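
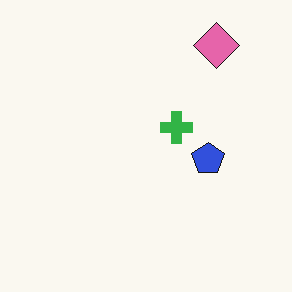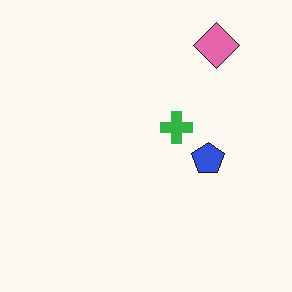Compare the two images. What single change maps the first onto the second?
It was given moderate JPEG compression.

Blocky 8×8 compression artifacts appear around shape edges and the flat background shows ringing — characteristic JPEG degradation.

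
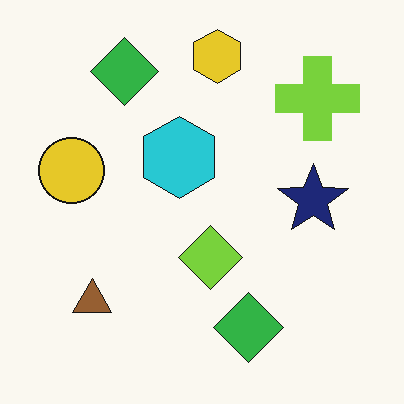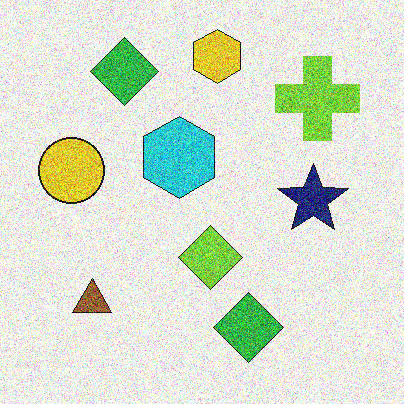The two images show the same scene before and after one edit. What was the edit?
The image was degraded with strong gaussian noise.

Random speckle covers the whole image, including the flat background.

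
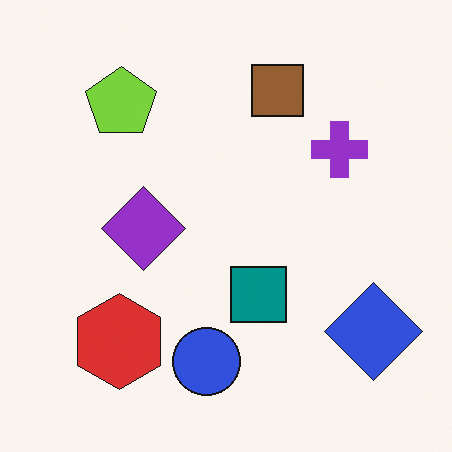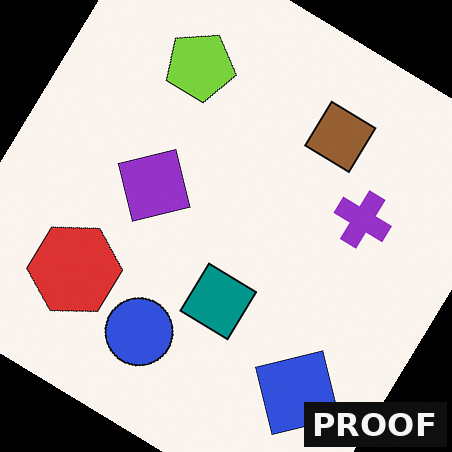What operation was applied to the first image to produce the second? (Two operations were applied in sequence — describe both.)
The transformation is: rotated clockwise by a large amount — several tens of degrees, then watermarked with the text "PROOF" in the lower-right corner.

Every shape is tilted by the same angle and the image corners show triangular fill wedges — a whole-image rotation by a non-right angle. A dark label reading "PROOF" appears in the lower-right corner.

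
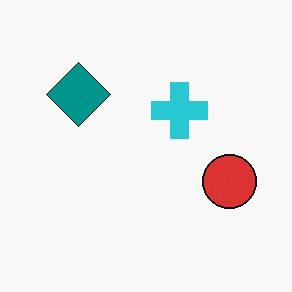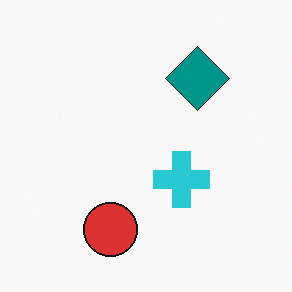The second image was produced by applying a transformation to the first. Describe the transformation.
This is the original image rotated 90° clockwise.

The red circle sits in the right of the first image and the bottom of the second — consistent with a whole-image 90° clockwise rotation.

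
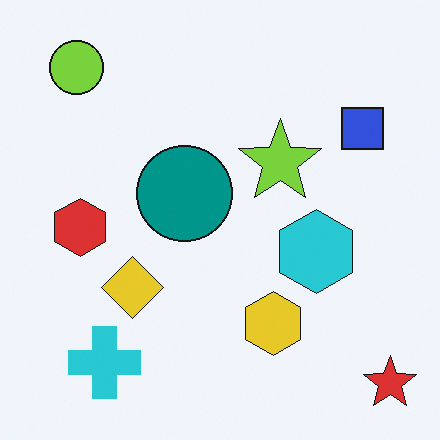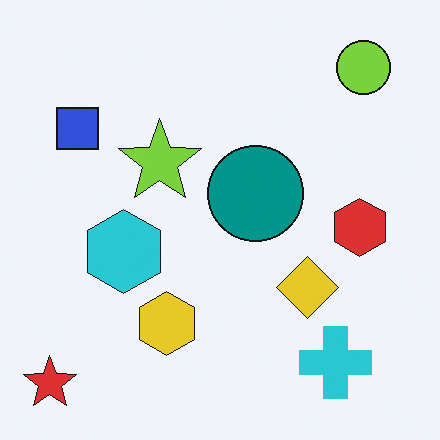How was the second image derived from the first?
It was flipped horizontally (left ↔ right).

The red star is in the bottom-right of the first image and the bottom-left of the second — shapes on opposite sides of the vertical midline have swapped in a mirror flip.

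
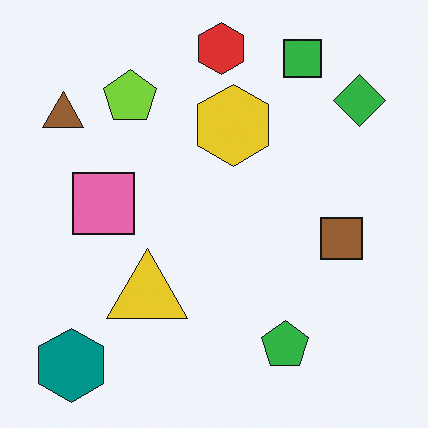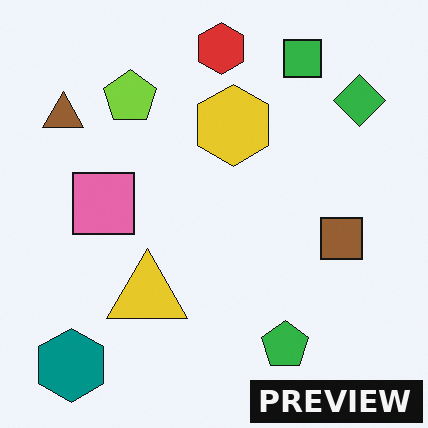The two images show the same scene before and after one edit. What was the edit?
The transformation is: watermarked with the text "PREVIEW" in the lower-right corner.

A dark label reading "PREVIEW" appears in the lower-right corner.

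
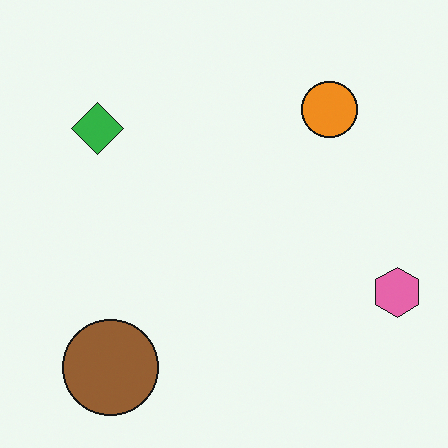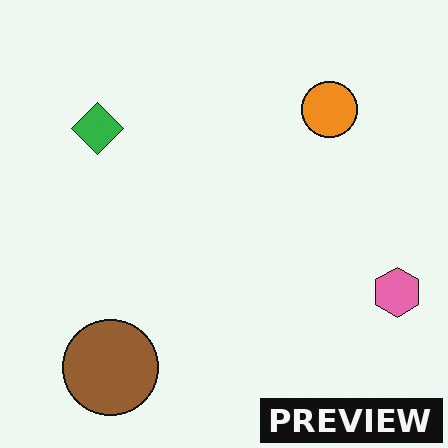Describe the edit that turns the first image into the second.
It was watermarked with the text "PREVIEW" in the lower-right corner.

A dark label reading "PREVIEW" appears in the lower-right corner.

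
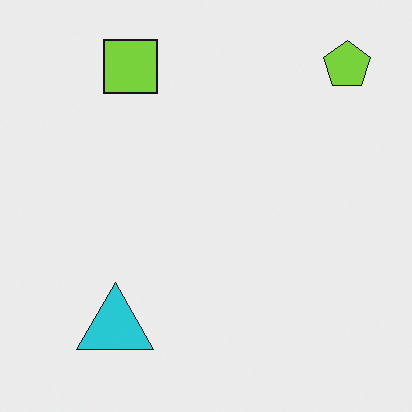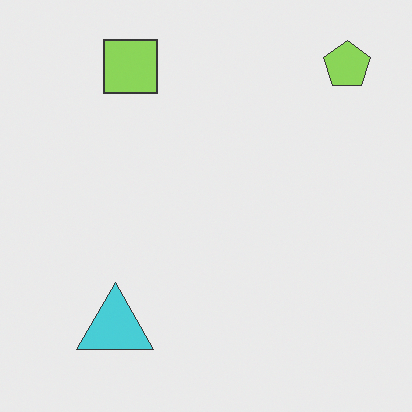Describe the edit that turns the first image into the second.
The transformation is: given slightly reduced contrast.

Tones are pushed toward mid-grey across the whole image — a global contrast change.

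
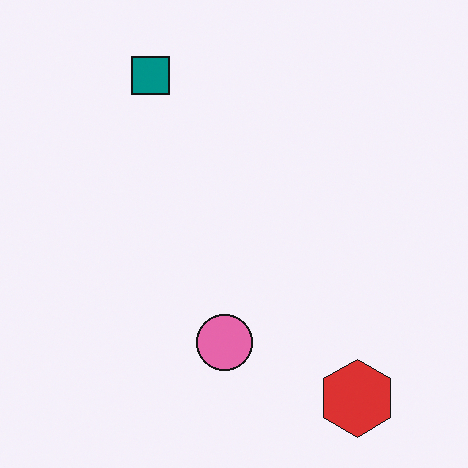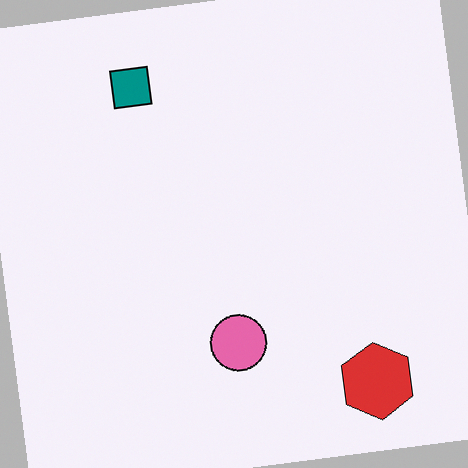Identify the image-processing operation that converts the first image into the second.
The image was rotated counter-clockwise by a slight angle.

Every shape is tilted by the same angle and the image corners show triangular fill wedges — a whole-image rotation by a non-right angle.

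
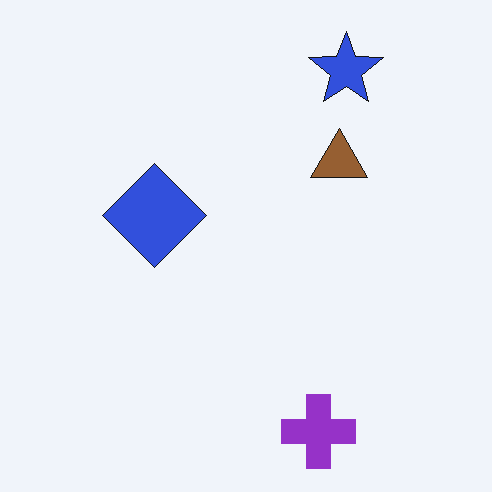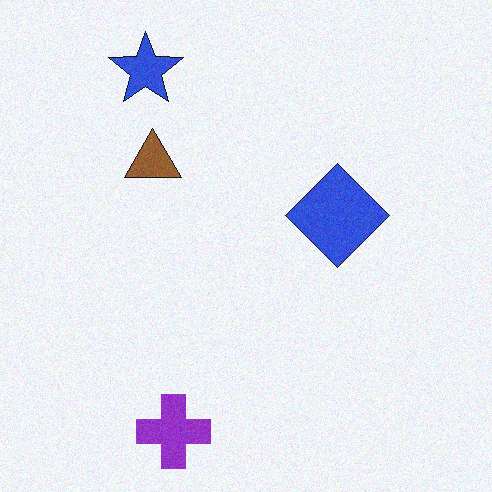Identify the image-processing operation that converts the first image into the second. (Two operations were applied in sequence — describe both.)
The transformation is: degraded with light additive noise, then flipped horizontally (left ↔ right).

Random speckle covers the whole image, including the flat background. The blue star is in the top-right of the first image and the top-left of the second — shapes on opposite sides of the vertical midline have swapped in a mirror flip.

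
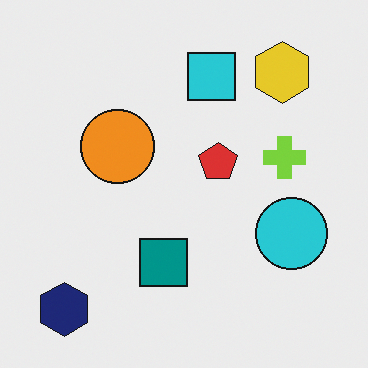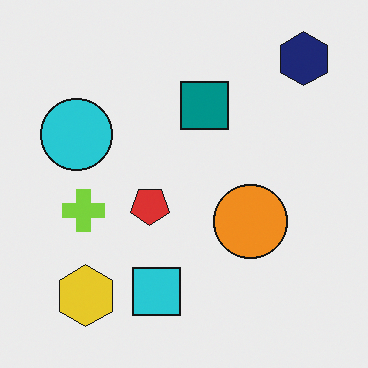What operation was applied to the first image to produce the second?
The second image is the first rotated 180°.

The navy hexagon sits in the bottom-left of the first image and the top-right of the second — consistent with a whole-image 180° rotation.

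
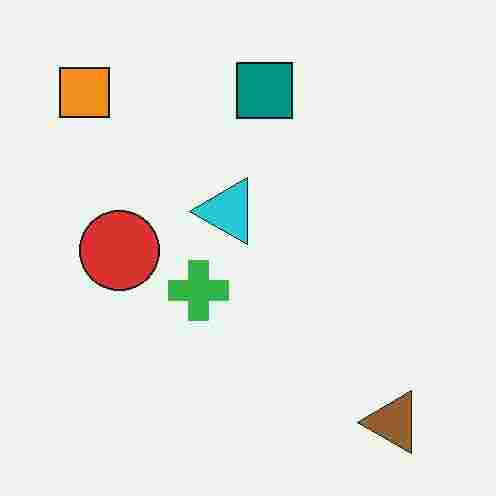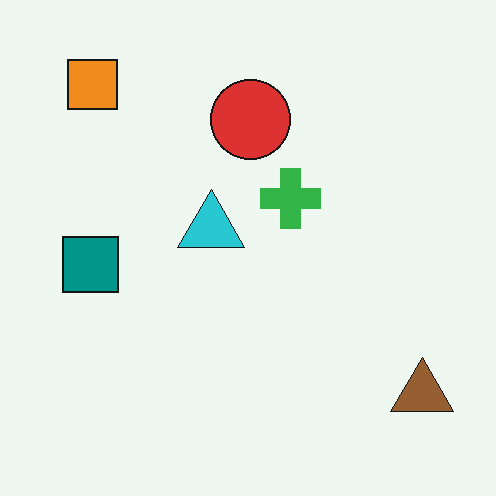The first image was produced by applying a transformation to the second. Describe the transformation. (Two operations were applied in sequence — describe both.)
The image was degraded with heavy JPEG compression, then transposed (reflected across the top-left ↔ bottom-right diagonal).

Blocky 8×8 compression artifacts appear around shape edges and the flat background shows ringing — characteristic JPEG degradation. Shapes have swapped their row and column positions — what was in the top-right is now in the bottom-left — a diagonal reflection.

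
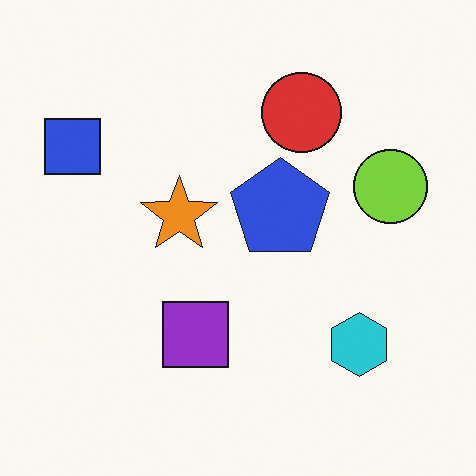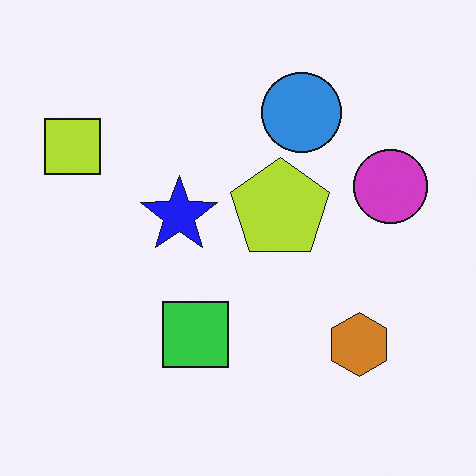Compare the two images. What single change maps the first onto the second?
The image was hue-shifted through roughly half the color wheel.

Every shape's color has rotated by the same amount around the hue wheel — a uniform hue shift.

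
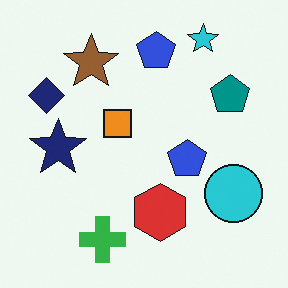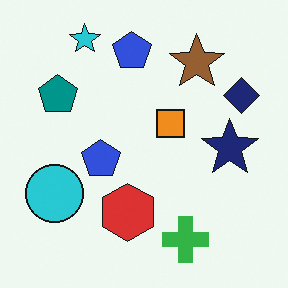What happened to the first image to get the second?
The transformation is: flipped horizontally (left ↔ right).

The navy diamond is in the top-left of the first image and the top-right of the second — shapes on opposite sides of the vertical midline have swapped in a mirror flip.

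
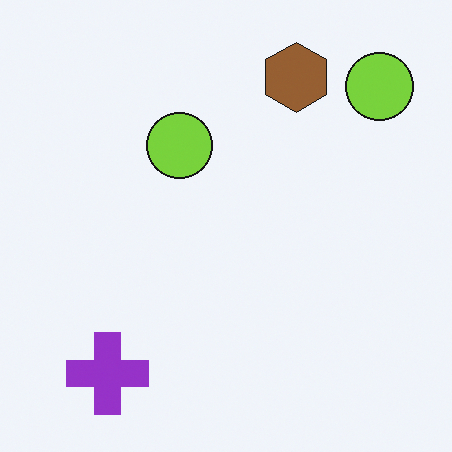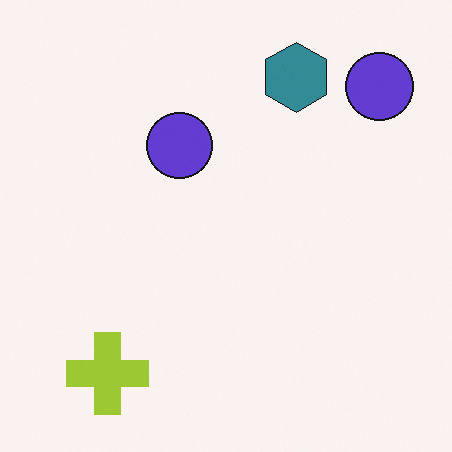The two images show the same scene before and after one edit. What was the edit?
The second image is the first hue-shifted through roughly half the color wheel.

Every shape's color has rotated by the same amount around the hue wheel — a uniform hue shift.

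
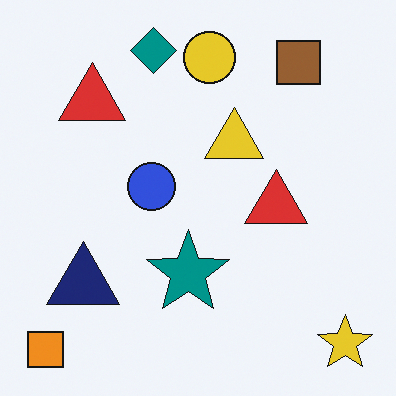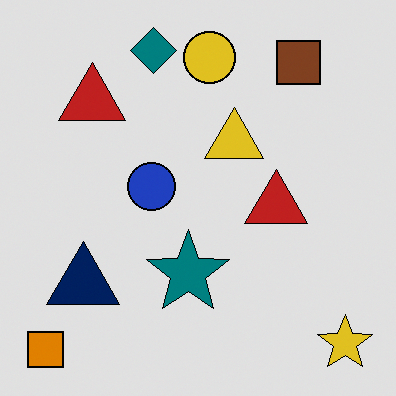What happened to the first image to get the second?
This is the original image posterized to a reduced palette.

Each flat color has snapped to a coarser quantized level — most visibly, the near-white background has dropped to a flat grey.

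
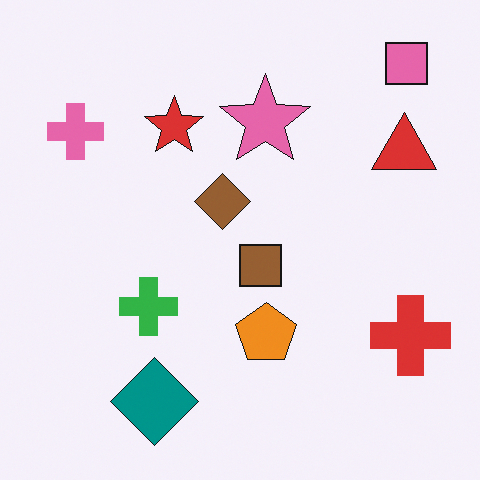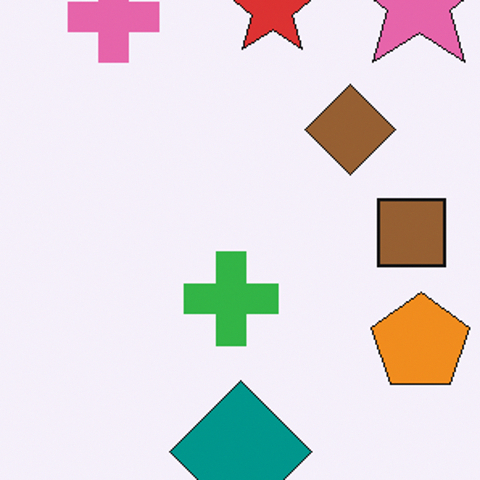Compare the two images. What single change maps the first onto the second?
The second image is the first cropped to a modestly smaller region and rescaled.

The visible shapes are larger and the field of view is narrower; shapes near the original edges may be partly or wholly outside the frame — a crop-and-rescale.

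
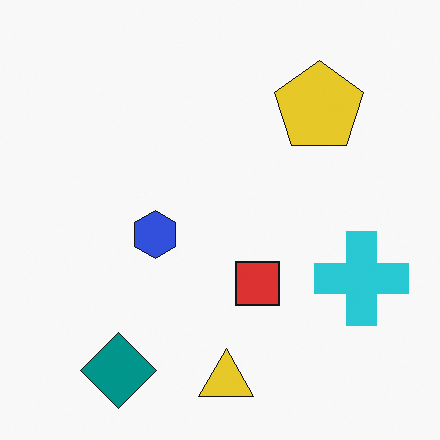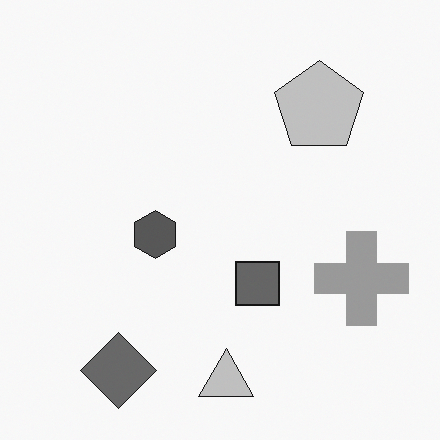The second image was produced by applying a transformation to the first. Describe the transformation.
It was converted to grayscale.

All color is removed — every shape is now a shade of grey.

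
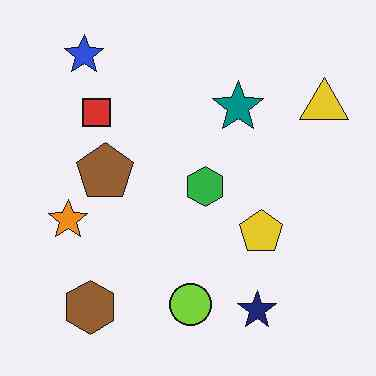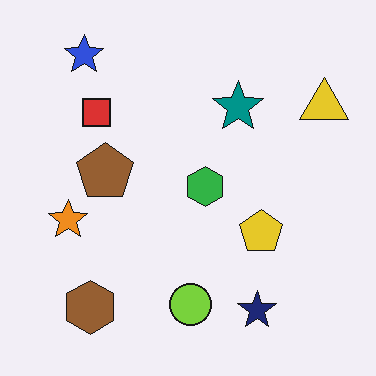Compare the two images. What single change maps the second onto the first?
The image was JPEG-compressed with visible artifacts.

Blocky 8×8 compression artifacts appear around shape edges and the flat background shows ringing — characteristic JPEG degradation.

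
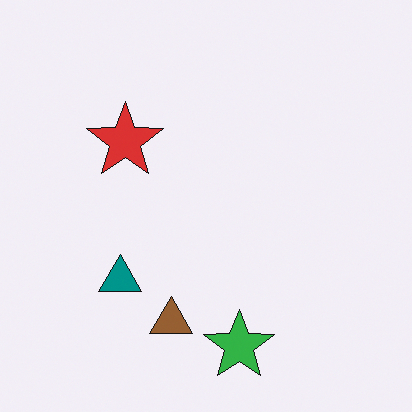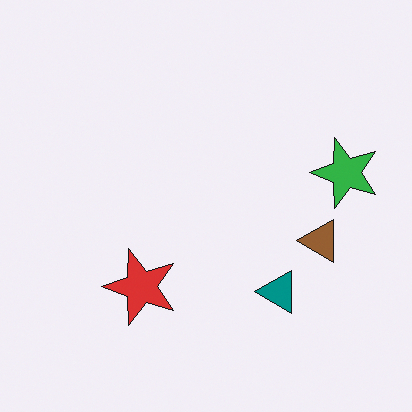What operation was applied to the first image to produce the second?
Rotated 90° counter-clockwise.

The green star sits in the bottom of the first image and the right of the second — consistent with a whole-image 90° counter-clockwise rotation.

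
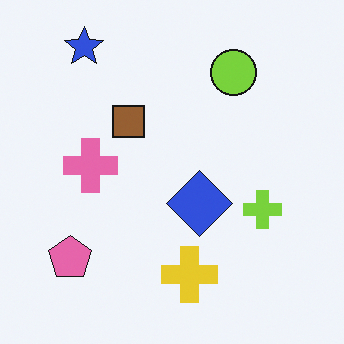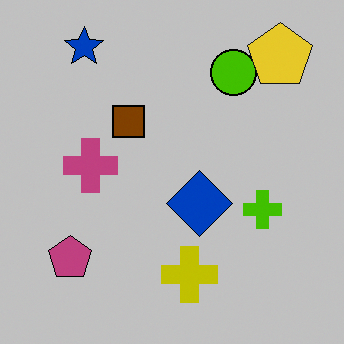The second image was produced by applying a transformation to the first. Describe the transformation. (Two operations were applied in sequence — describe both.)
The second image is the first heavily posterized to just a handful of flat colors, then overlaid with an additional yellow pentagon.

Each flat color has snapped to a coarser quantized level — most visibly, the near-white background has dropped to a flat grey. A yellow pentagon appears in the second image that is absent from the first.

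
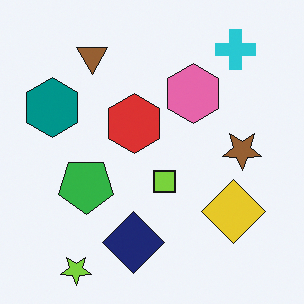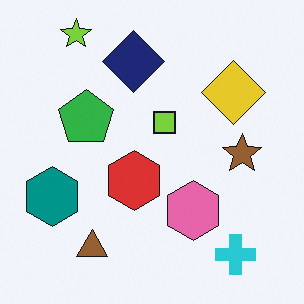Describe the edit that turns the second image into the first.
The image was flipped vertically (top ↔ bottom).

The lime star is in the top-left of the second image and the bottom-left of the first — shapes on opposite sides of the horizontal midline have swapped in a mirror flip.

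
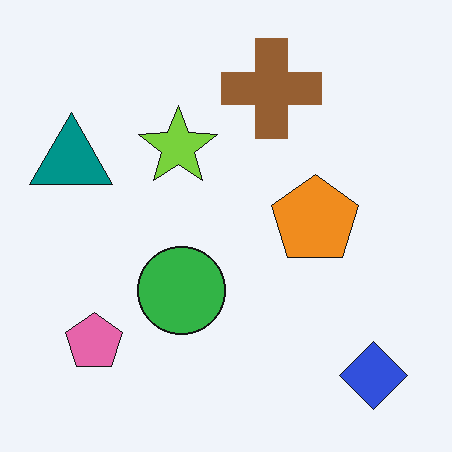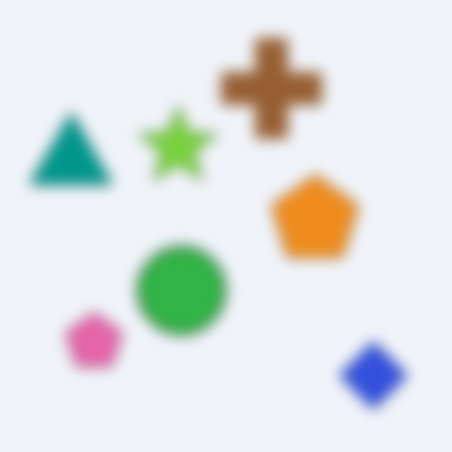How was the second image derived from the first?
Strongly gaussian-blurred.

Shape edges and outlines are uniformly softened across the whole image.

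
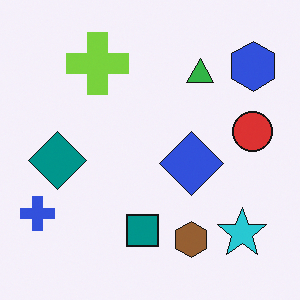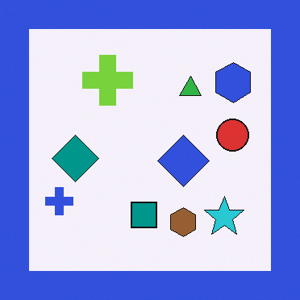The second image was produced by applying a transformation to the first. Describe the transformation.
Framed with a blue border.

A solid blue frame runs around the edge of the second image, with the content slightly shrunk inside it.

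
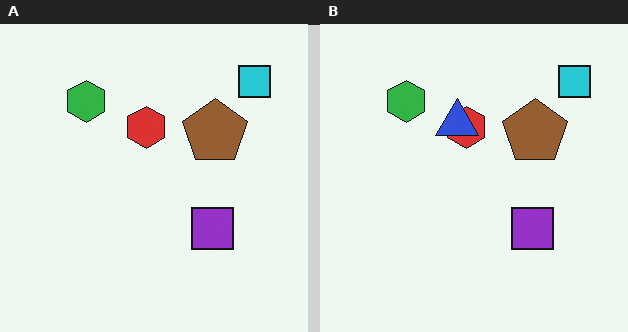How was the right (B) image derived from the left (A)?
The transformation is: overlaid with an additional blue triangle.

A blue triangle appears in the right (B) image that is absent from the left (A).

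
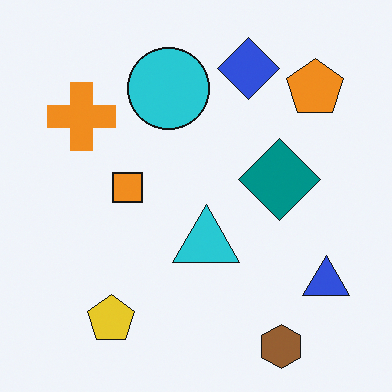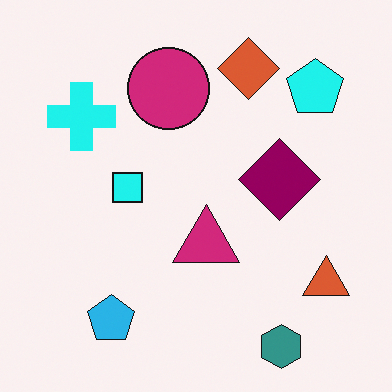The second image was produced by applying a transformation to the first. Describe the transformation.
Hue-shifted noticeably.

Every shape's color has rotated by the same amount around the hue wheel — a uniform hue shift.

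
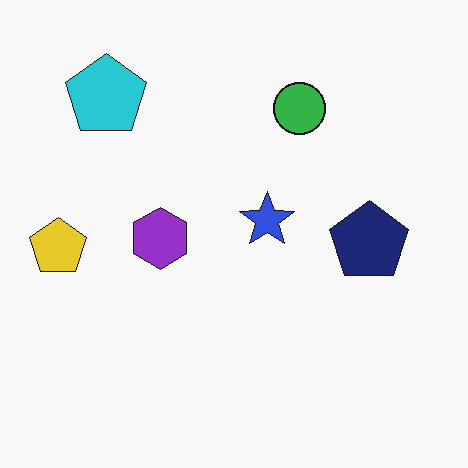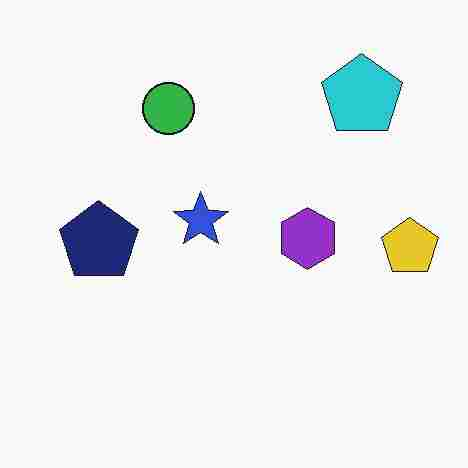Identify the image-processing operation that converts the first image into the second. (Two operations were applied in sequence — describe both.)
The second image is the first flipped horizontally (left ↔ right), then degraded with heavy JPEG compression.

The yellow pentagon is in the left of the first image and the right of the second — shapes on opposite sides of the vertical midline have swapped in a mirror flip. Blocky 8×8 compression artifacts appear around shape edges and the flat background shows ringing — characteristic JPEG degradation.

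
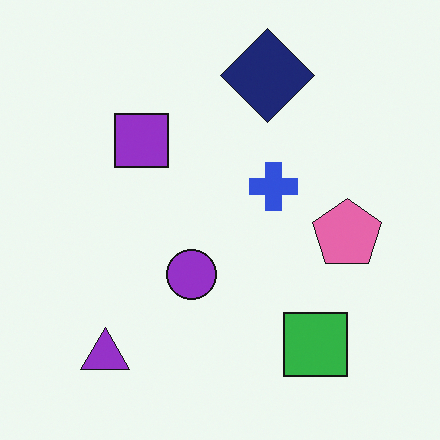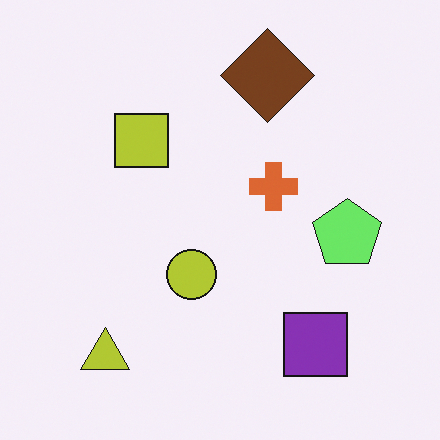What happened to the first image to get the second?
The second image is the first hue-shifted through roughly a third of the color wheel.

Every shape's color has rotated by the same amount around the hue wheel — a uniform hue shift.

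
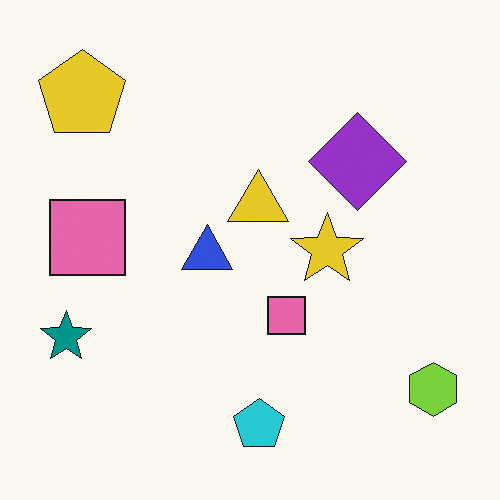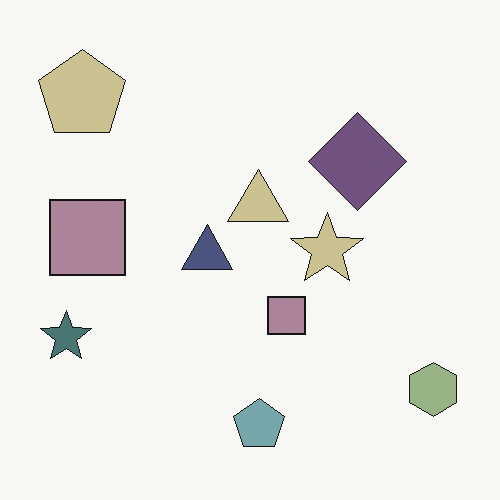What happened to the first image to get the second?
The second image is the first heavily desaturated.

All colors are more muted and greyish — a global saturation change.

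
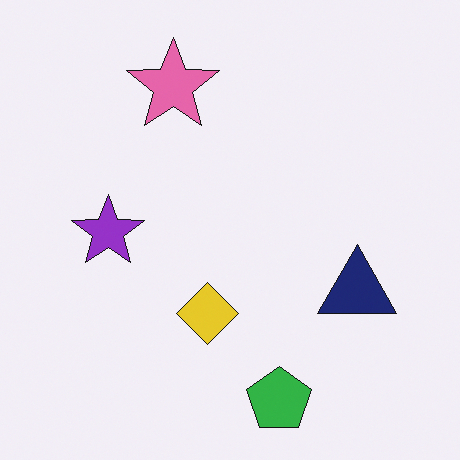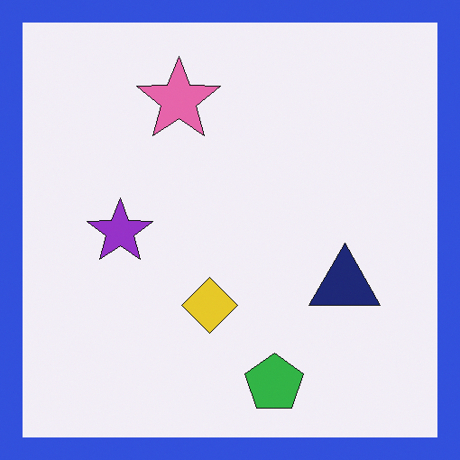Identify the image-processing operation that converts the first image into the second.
Framed with a blue border.

A solid blue frame runs around the edge of the second image, with the content slightly shrunk inside it.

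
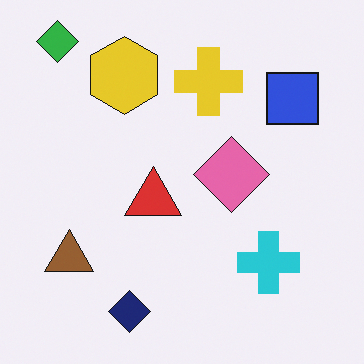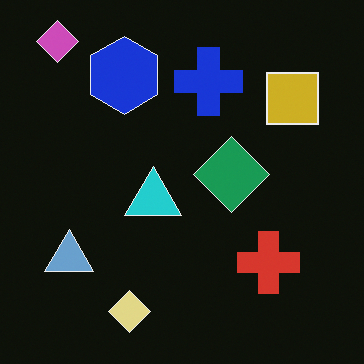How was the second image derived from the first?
This is the original image color-inverted (negative).

The light background has become dark and every shape's color is its complement — a photographic negative.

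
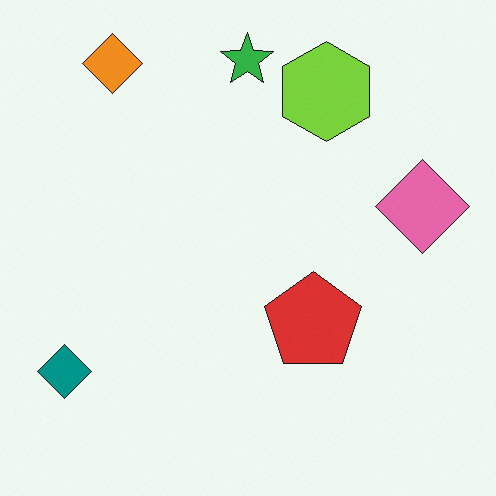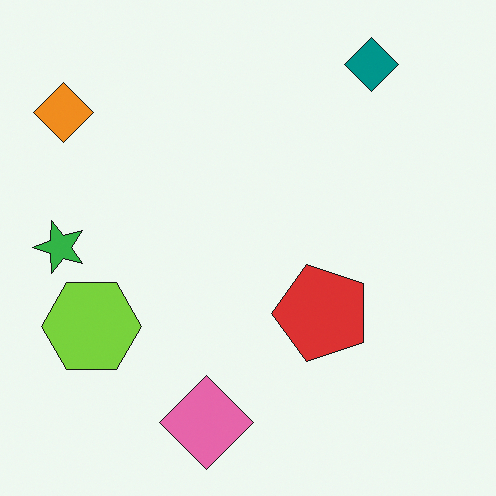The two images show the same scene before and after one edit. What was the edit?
The transformation is: transposed (reflected across the top-left ↔ bottom-right diagonal).

Shapes have swapped their row and column positions — what was in the top-right is now in the bottom-left — a diagonal reflection.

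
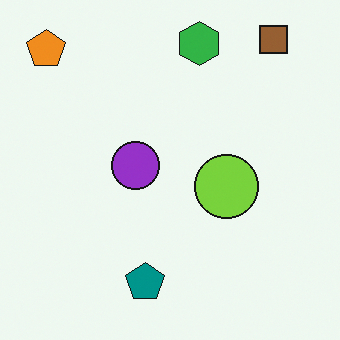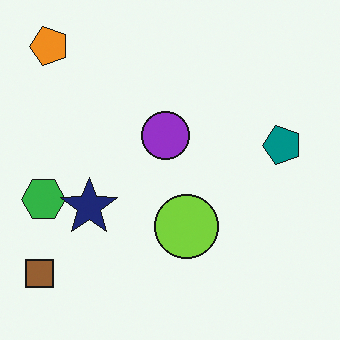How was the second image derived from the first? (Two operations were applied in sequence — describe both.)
This is the original image transposed (reflected across the top-left ↔ bottom-right diagonal), then overlaid with an additional navy star.

Shapes have swapped their row and column positions — what was in the top-right is now in the bottom-left — a diagonal reflection. A navy star appears in the second image that is absent from the first.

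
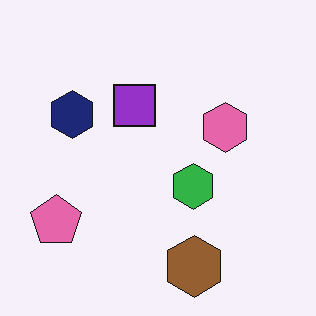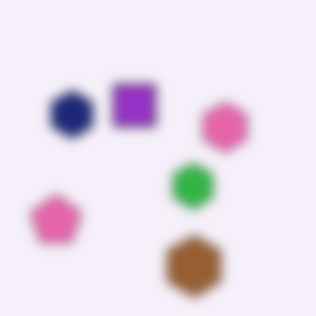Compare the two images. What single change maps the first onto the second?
This is the original image strongly gaussian-blurred.

Shape edges and outlines are uniformly softened across the whole image.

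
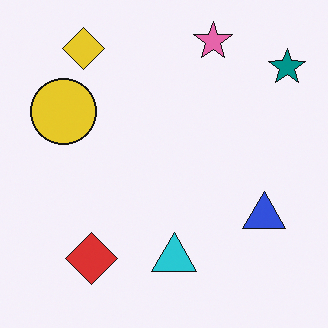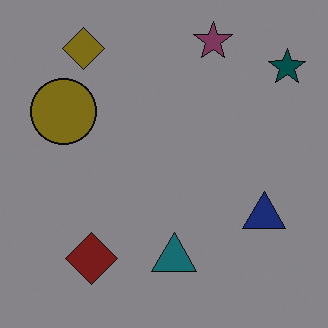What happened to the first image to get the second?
This is the original image substantially darkened.

Every pixel — background and shapes alike — is uniformly darkened.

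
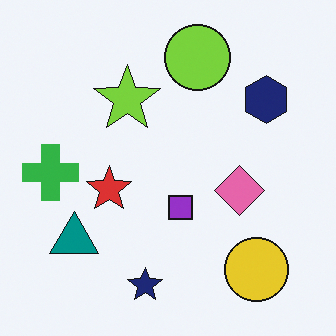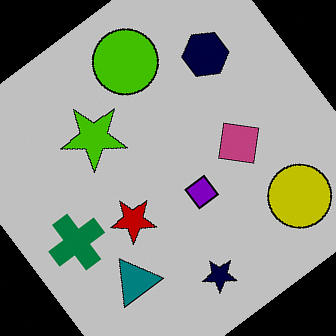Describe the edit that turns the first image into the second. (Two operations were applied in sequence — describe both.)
The transformation is: heavily posterized to just a handful of flat colors, then rotated counter-clockwise by a large amount — several tens of degrees.

Each flat color has snapped to a coarser quantized level — most visibly, the near-white background has dropped to a flat grey. Every shape is tilted by the same angle and the image corners show triangular fill wedges — a whole-image rotation by a non-right angle.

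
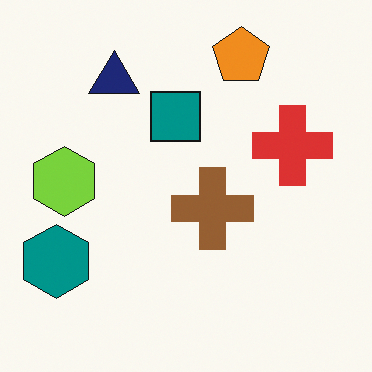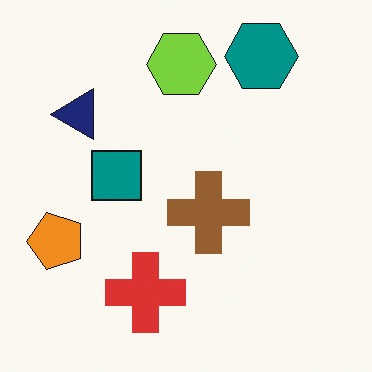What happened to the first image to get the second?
It was transposed (reflected across the top-left ↔ bottom-right diagonal).

Shapes have swapped their row and column positions — what was in the top-right is now in the bottom-left — a diagonal reflection.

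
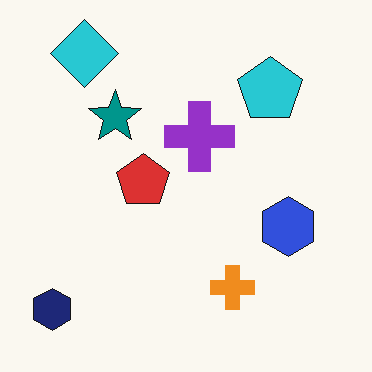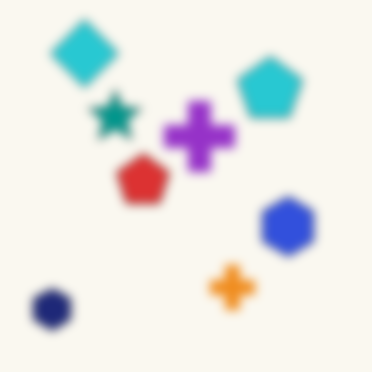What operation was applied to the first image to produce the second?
Heavily blurred.

Shape edges and outlines are uniformly softened across the whole image.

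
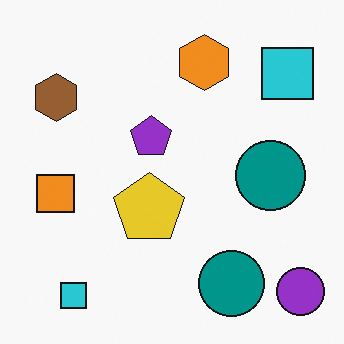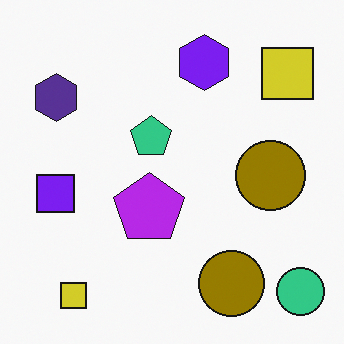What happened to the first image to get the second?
The second image is the first hue-shifted by a large amount.

Every shape's color has rotated by the same amount around the hue wheel — a uniform hue shift.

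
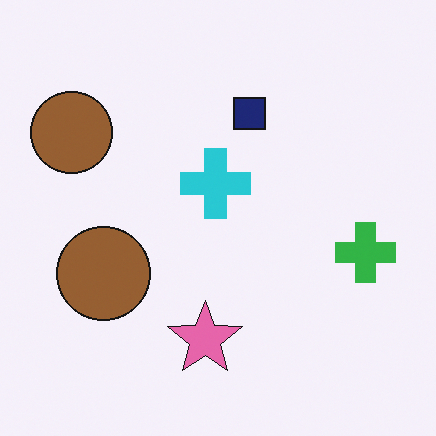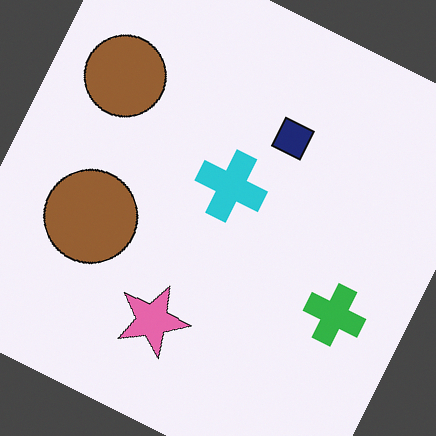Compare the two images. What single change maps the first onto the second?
Rotated clockwise by a clearly visible amount.

Every shape is tilted by the same angle and the image corners show triangular fill wedges — a whole-image rotation by a non-right angle.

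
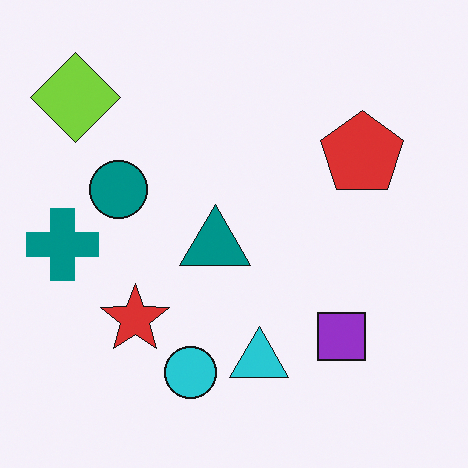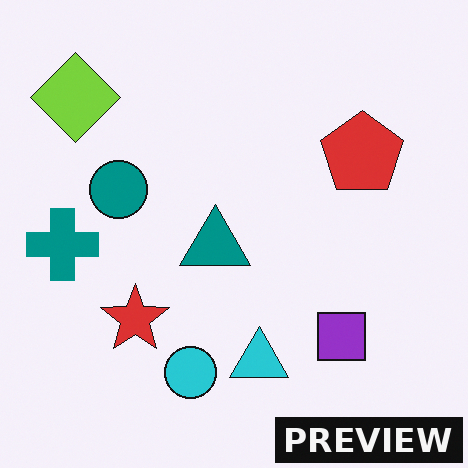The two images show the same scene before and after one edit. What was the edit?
The image was watermarked with the text "PREVIEW" in the lower-right corner.

A dark label reading "PREVIEW" appears in the lower-right corner.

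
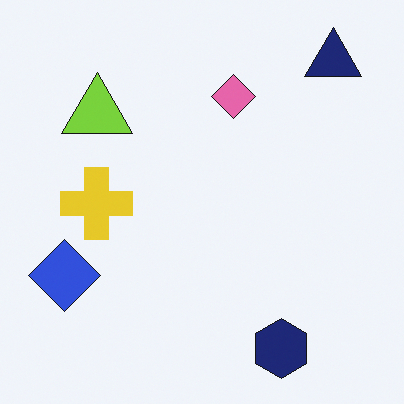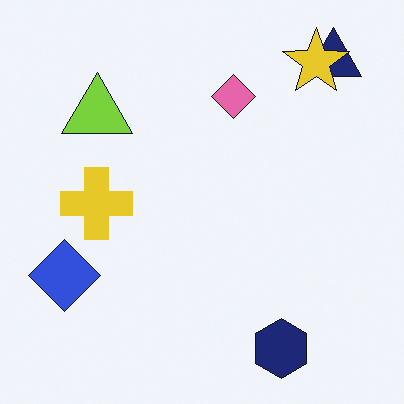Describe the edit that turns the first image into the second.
This is the original image overlaid with an additional yellow star.

A yellow star appears in the second image that is absent from the first.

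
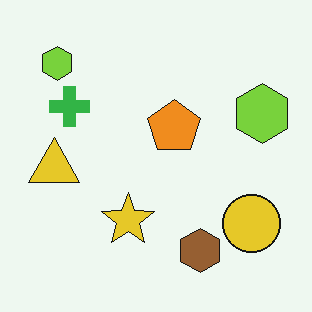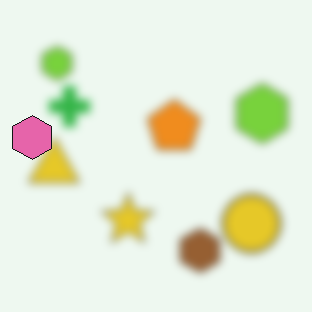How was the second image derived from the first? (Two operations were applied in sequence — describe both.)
It was noticeably gaussian-blurred, then overlaid with an additional pink hexagon.

Shape edges and outlines are uniformly softened across the whole image. A pink hexagon appears in the second image that is absent from the first.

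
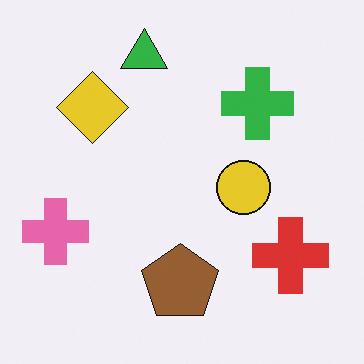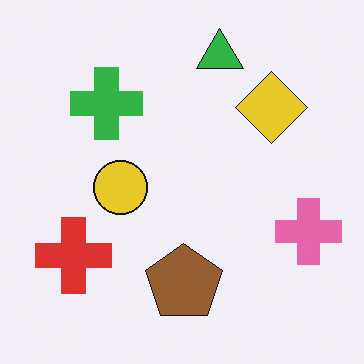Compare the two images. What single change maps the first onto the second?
Flipped horizontally (left ↔ right).

The pink cross is in the left of the first image and the right of the second — shapes on opposite sides of the vertical midline have swapped in a mirror flip.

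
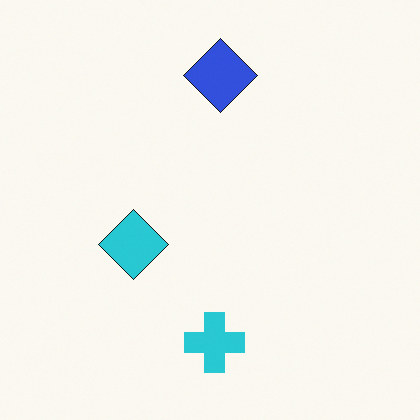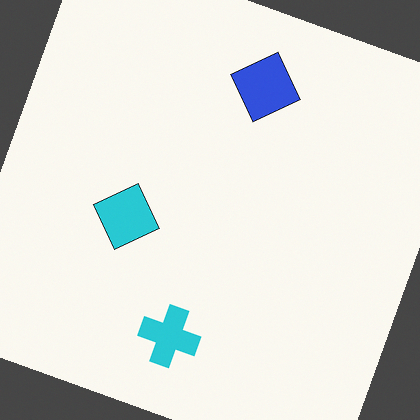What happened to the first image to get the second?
The image was rotated clockwise by a moderate amount.

Every shape is tilted by the same angle and the image corners show triangular fill wedges — a whole-image rotation by a non-right angle.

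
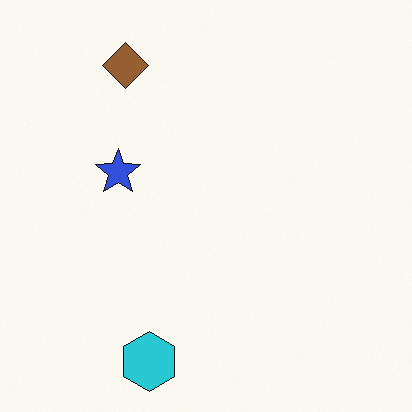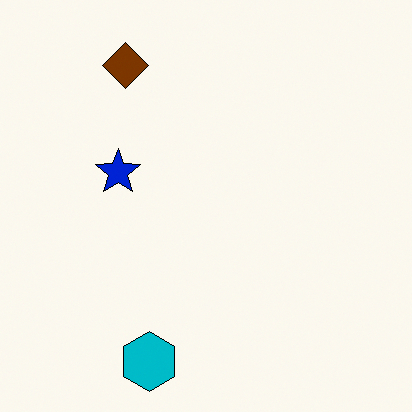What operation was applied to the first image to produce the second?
The image was given slightly increased contrast.

Tones are pushed away from mid-grey across the whole image — a global contrast change.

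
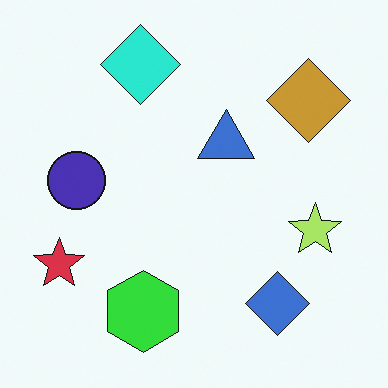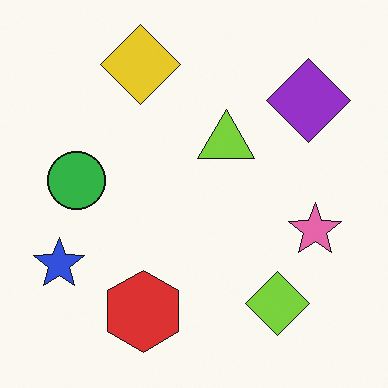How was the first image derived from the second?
It was hue-shifted noticeably.

Every shape's color has rotated by the same amount around the hue wheel — a uniform hue shift.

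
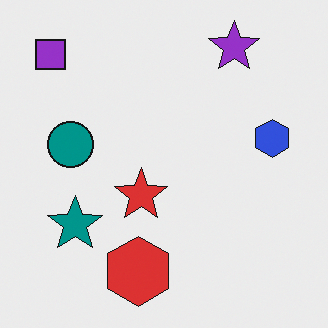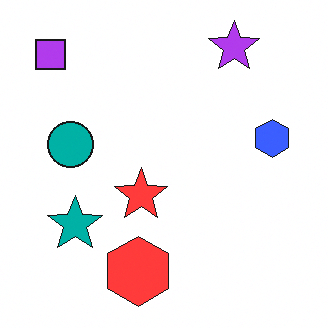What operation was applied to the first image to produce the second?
The image was brightened a little.

Every pixel — background and shapes alike — is uniformly brightened.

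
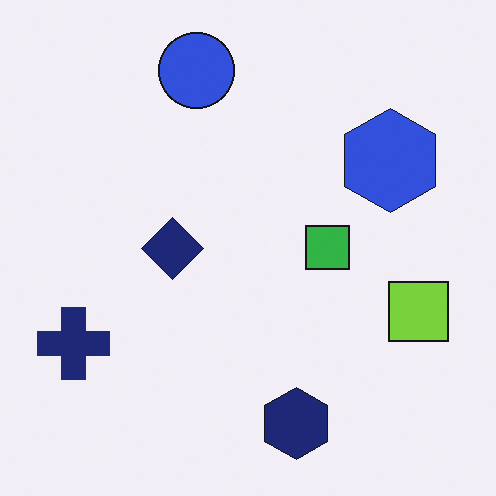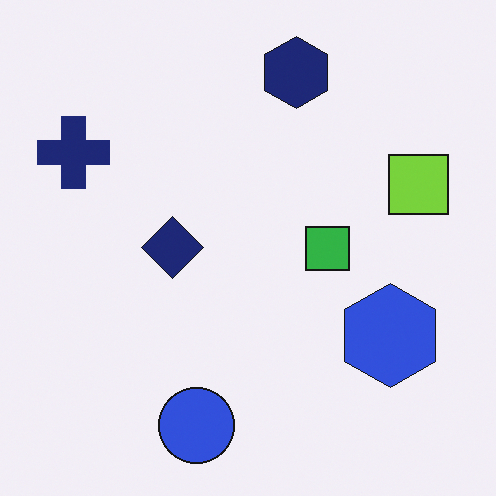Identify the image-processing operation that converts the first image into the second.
It was flipped vertically (top ↔ bottom).

The blue circle is in the top of the first image and the bottom of the second — shapes on opposite sides of the horizontal midline have swapped in a mirror flip.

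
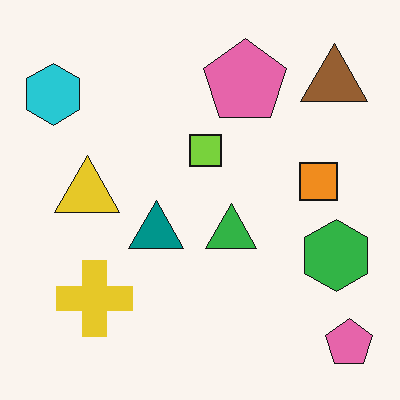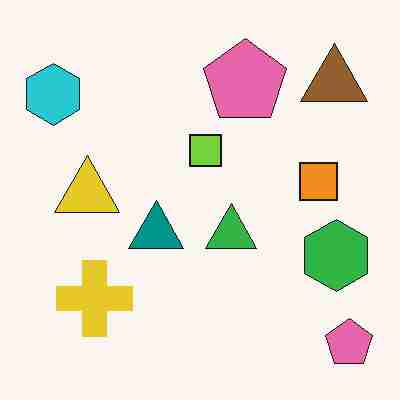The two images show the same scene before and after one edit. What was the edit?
Degraded with heavy JPEG compression.

Blocky 8×8 compression artifacts appear around shape edges and the flat background shows ringing — characteristic JPEG degradation.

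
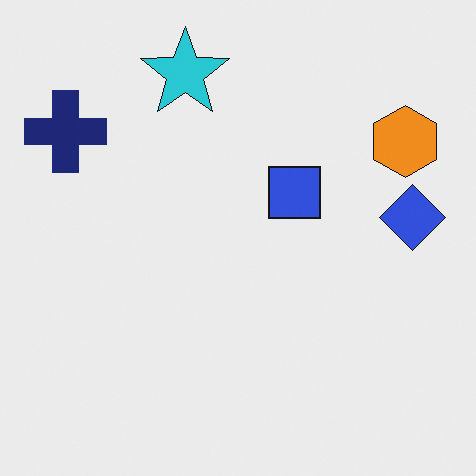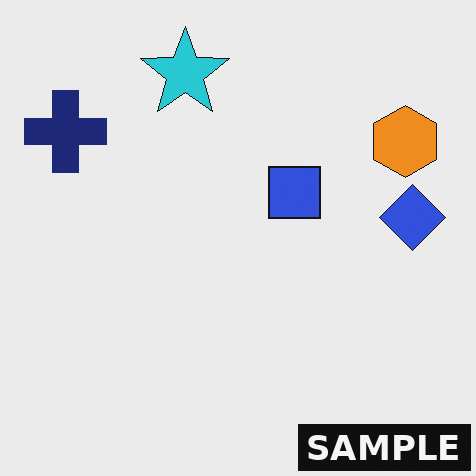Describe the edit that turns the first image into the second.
This is the original image watermarked with the text "SAMPLE" in the lower-right corner.

A dark label reading "SAMPLE" appears in the lower-right corner.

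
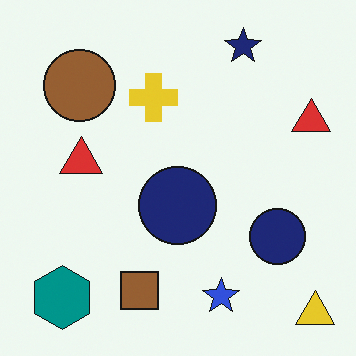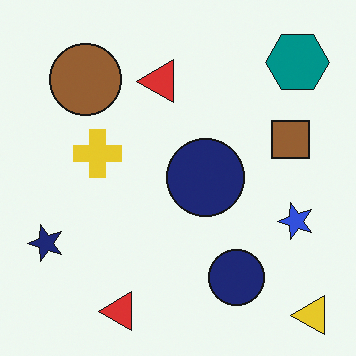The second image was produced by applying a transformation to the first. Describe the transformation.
Transposed (reflected across the top-left ↔ bottom-right diagonal).

Shapes have swapped their row and column positions — what was in the top-right is now in the bottom-left — a diagonal reflection.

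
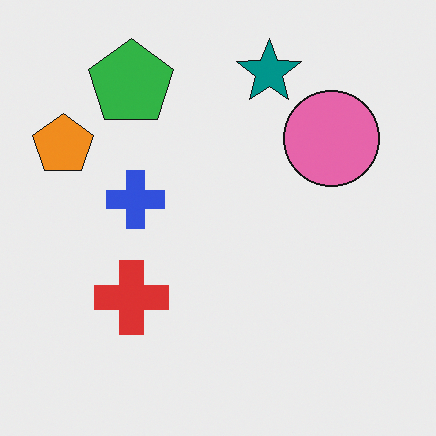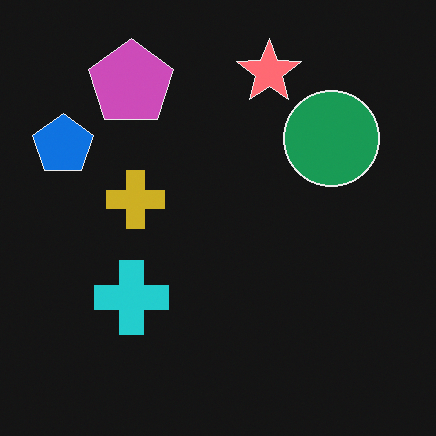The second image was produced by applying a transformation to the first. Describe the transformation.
This is the original image color-inverted (negative).

The light background has become dark and every shape's color is its complement — a photographic negative.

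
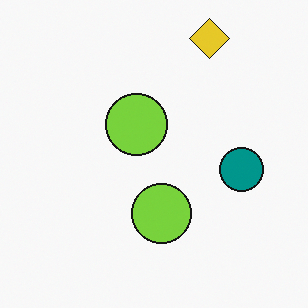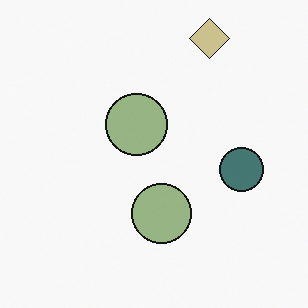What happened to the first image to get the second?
The image was heavily desaturated.

All colors are more muted and greyish — a global saturation change.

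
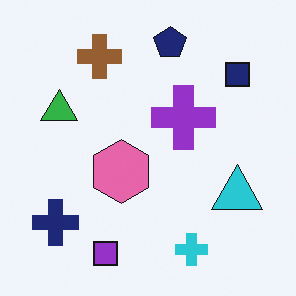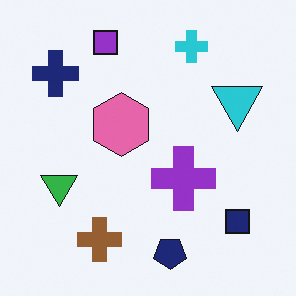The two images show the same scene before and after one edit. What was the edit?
This is the original image flipped vertically (top ↔ bottom).

The navy pentagon is in the top of the first image and the bottom of the second — shapes on opposite sides of the horizontal midline have swapped in a mirror flip.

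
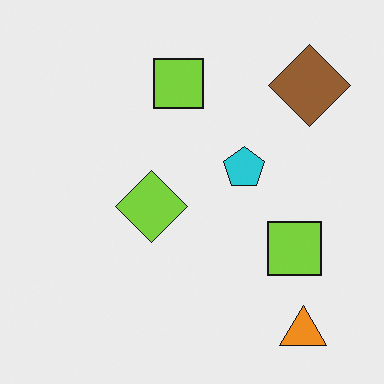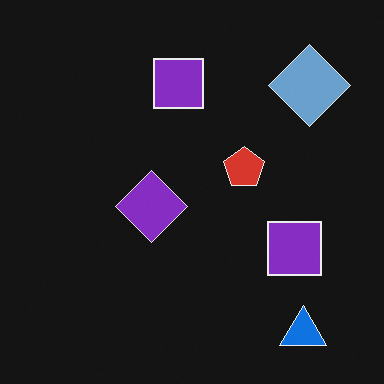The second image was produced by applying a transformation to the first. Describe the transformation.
The image was color-inverted (negative).

The light background has become dark and every shape's color is its complement — a photographic negative.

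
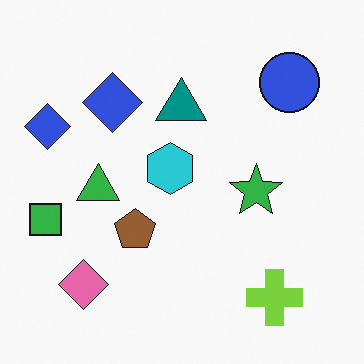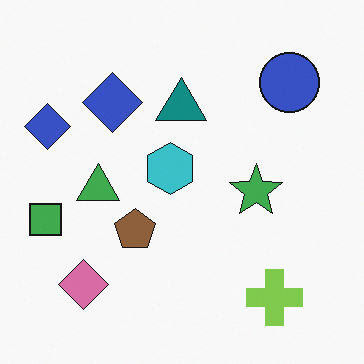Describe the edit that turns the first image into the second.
This is the original image slightly desaturated.

All colors are more muted and greyish — a global saturation change.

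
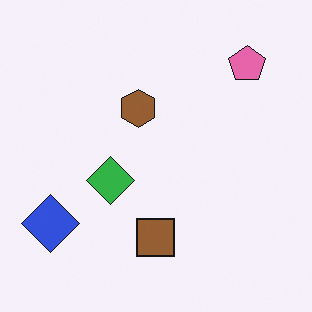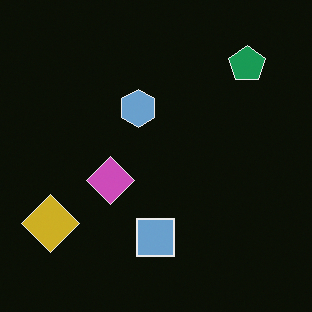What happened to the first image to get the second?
It was color-inverted (negative).

The light background has become dark and every shape's color is its complement — a photographic negative.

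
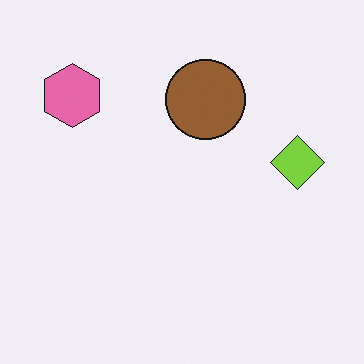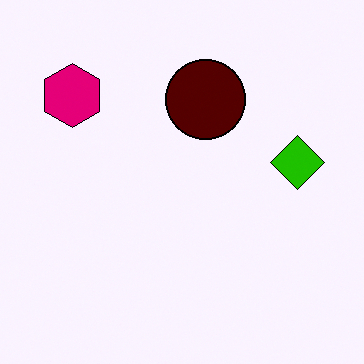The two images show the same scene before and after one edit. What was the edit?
The second image is the first boosted in contrast.

Tones are pushed away from mid-grey across the whole image — a global contrast change.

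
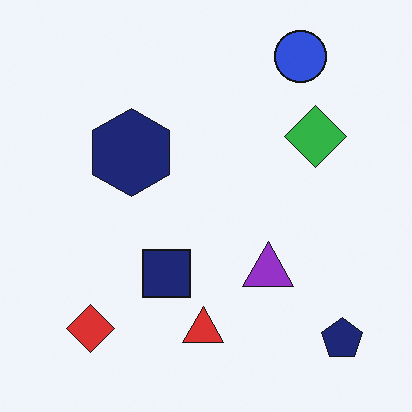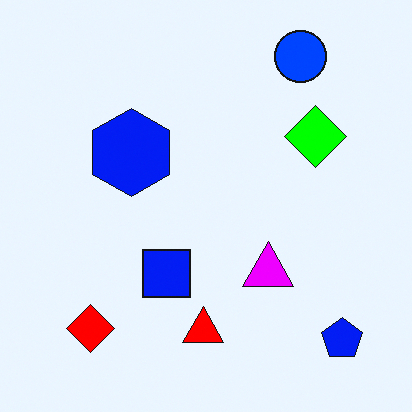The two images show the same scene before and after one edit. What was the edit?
This is the original image heavily oversaturated.

All colors are more vivid — a global saturation change.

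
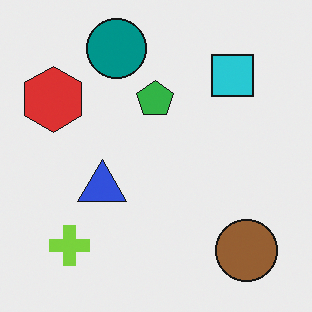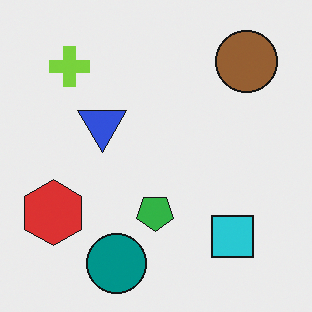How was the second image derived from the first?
The image was flipped vertically (top ↔ bottom).

The teal circle is in the top of the first image and the bottom of the second — shapes on opposite sides of the horizontal midline have swapped in a mirror flip.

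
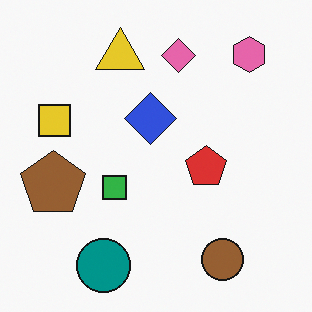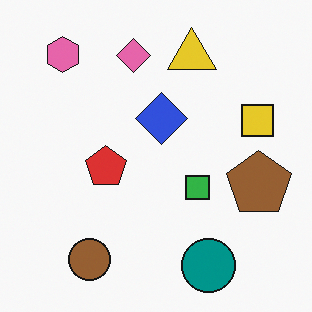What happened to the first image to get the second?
The image was flipped horizontally (left ↔ right).

The brown pentagon is in the left of the first image and the right of the second — shapes on opposite sides of the vertical midline have swapped in a mirror flip.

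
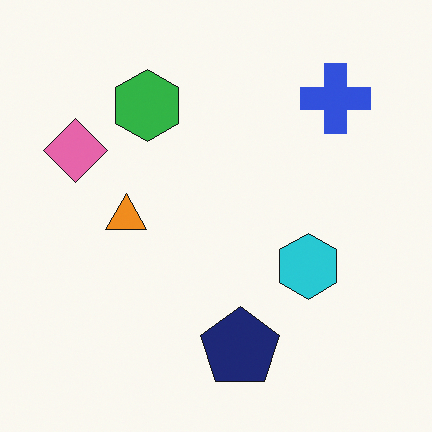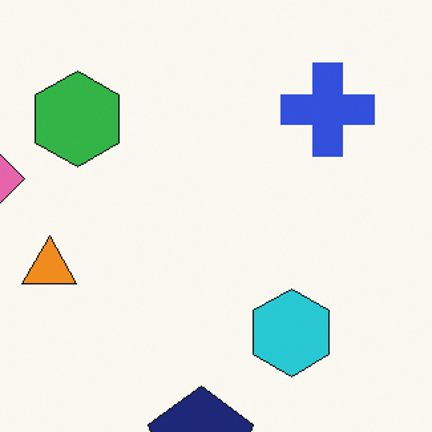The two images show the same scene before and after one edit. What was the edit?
The transformation is: cropped slightly and scaled back up.

The visible shapes are larger and the field of view is narrower; shapes near the original edges may be partly or wholly outside the frame — a crop-and-rescale.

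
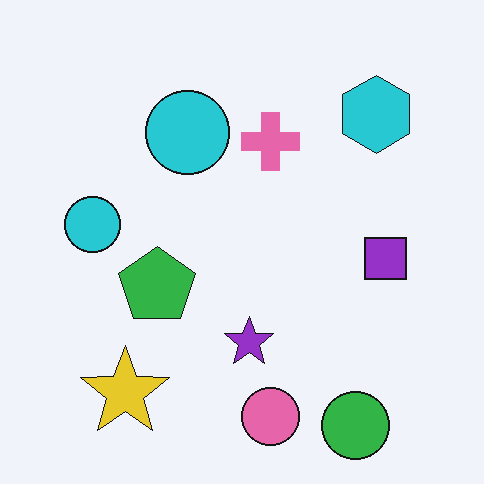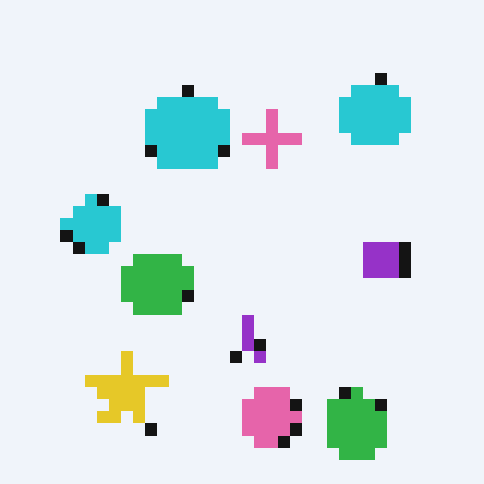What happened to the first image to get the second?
It was heavily pixelated into large blocks.

Shapes are reduced to large square blocks; fine edges and outlines are lost — a downscale-then-upscale (mosaic) effect.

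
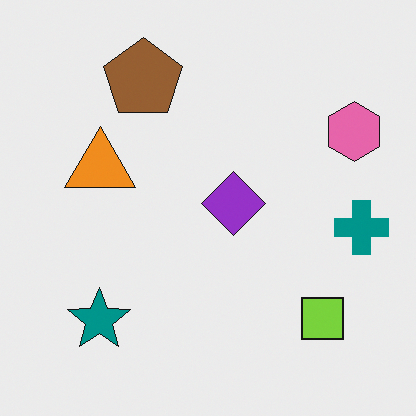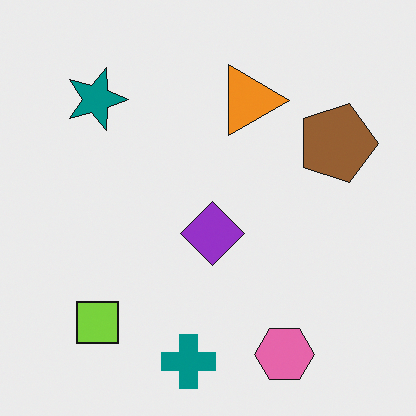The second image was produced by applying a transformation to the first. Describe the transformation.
Rotated 90° clockwise.

The pink hexagon sits in the top-right of the first image and the bottom-right of the second — consistent with a whole-image 90° clockwise rotation.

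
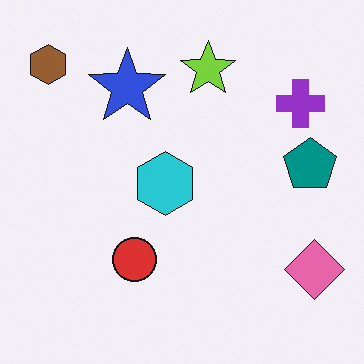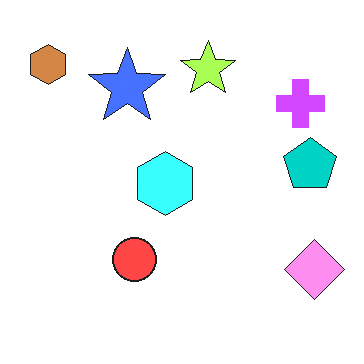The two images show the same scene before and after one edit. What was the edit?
This is the original image brightened a lot.

Every pixel — background and shapes alike — is uniformly brightened.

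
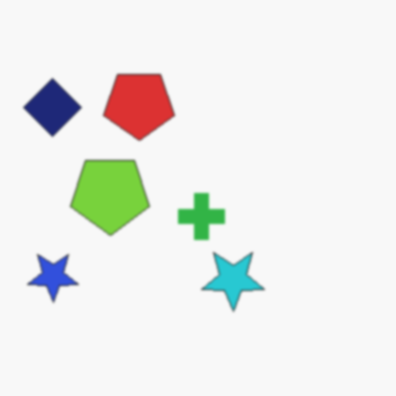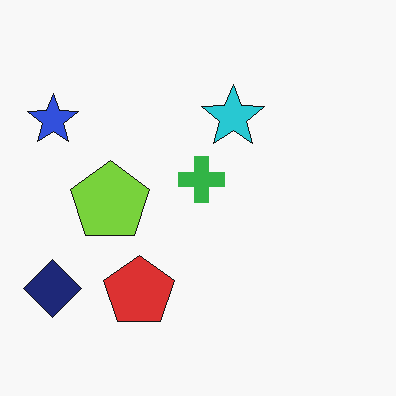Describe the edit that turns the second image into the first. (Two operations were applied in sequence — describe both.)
Slightly softened, then flipped vertically (top ↔ bottom).

Shape edges and outlines are uniformly softened across the whole image. The red pentagon is in the bottom of the second image and the top of the first — shapes on opposite sides of the horizontal midline have swapped in a mirror flip.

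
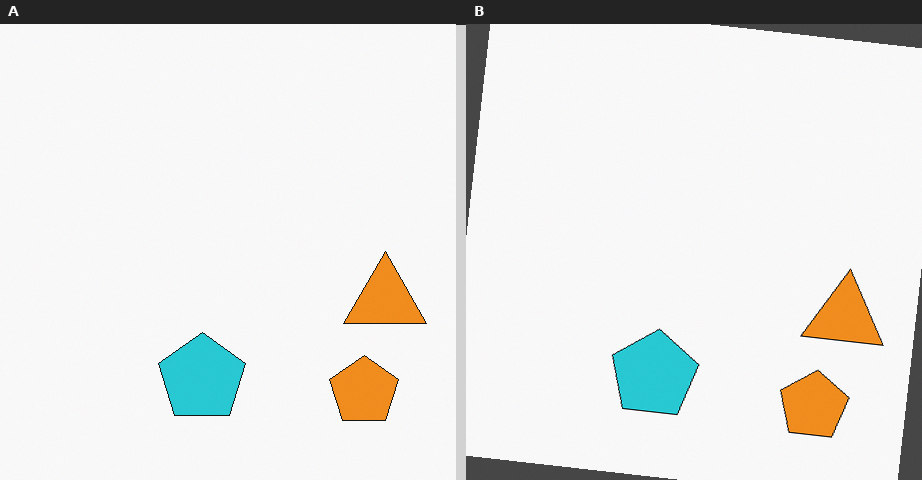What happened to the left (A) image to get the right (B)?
This is the original image rotated clockwise by a slight angle.

Every shape is tilted by the same angle and the image corners show triangular fill wedges — a whole-image rotation by a non-right angle.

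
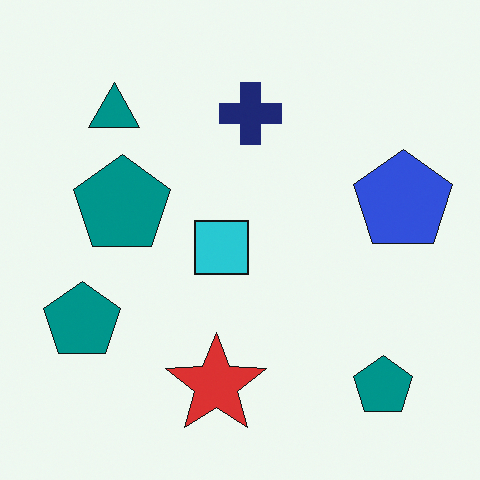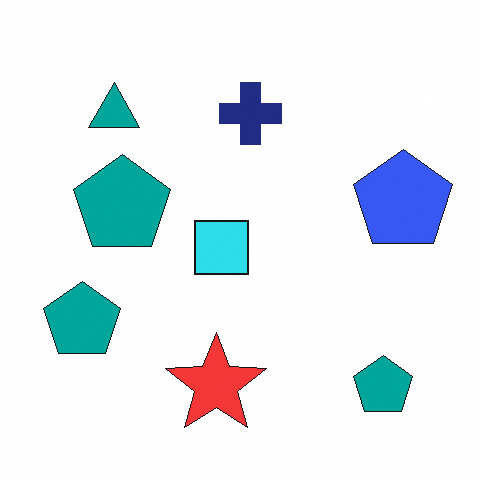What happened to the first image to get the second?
The second image is the first brightened a little.

Every pixel — background and shapes alike — is uniformly brightened.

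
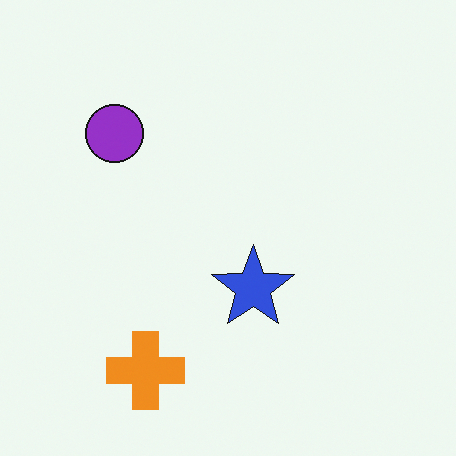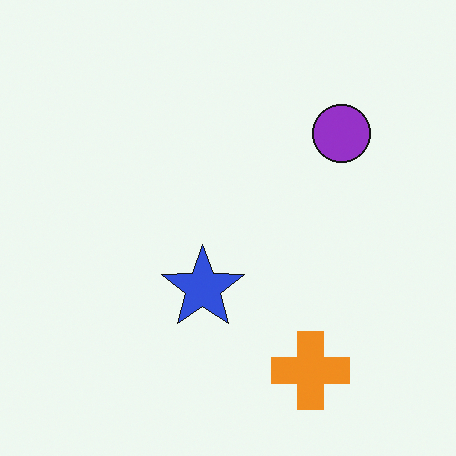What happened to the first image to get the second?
This is the original image flipped horizontally (left ↔ right).

The purple circle is in the top-left of the first image and the top-right of the second — shapes on opposite sides of the vertical midline have swapped in a mirror flip.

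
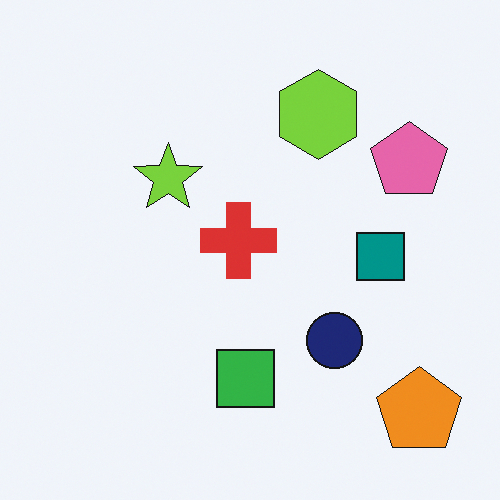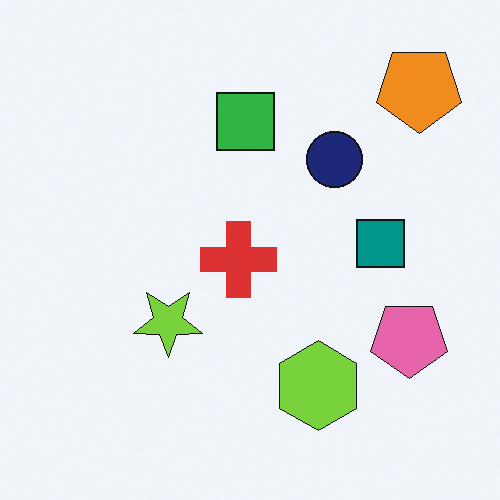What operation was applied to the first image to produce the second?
The second image is the first flipped vertically (top ↔ bottom).

The orange pentagon is in the bottom-right of the first image and the top-right of the second — shapes on opposite sides of the horizontal midline have swapped in a mirror flip.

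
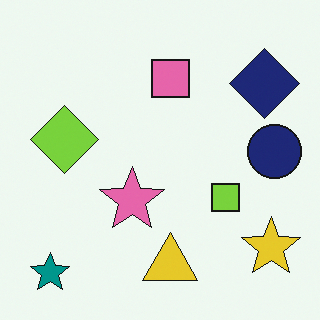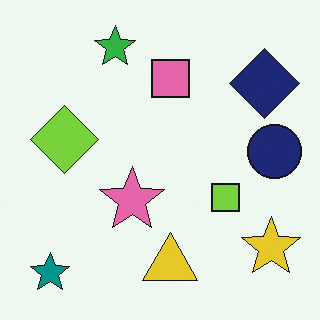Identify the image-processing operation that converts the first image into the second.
This is the original image overlaid with an additional green star.

A green star appears in the second image that is absent from the first.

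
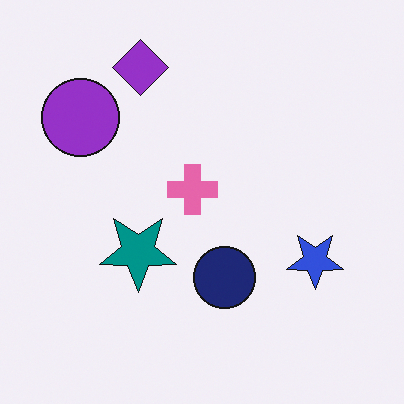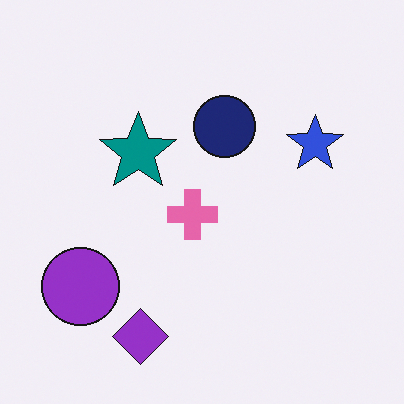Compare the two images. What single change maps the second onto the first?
This is the original image flipped vertically (top ↔ bottom).

The purple diamond is in the bottom of the second image and the top of the first — shapes on opposite sides of the horizontal midline have swapped in a mirror flip.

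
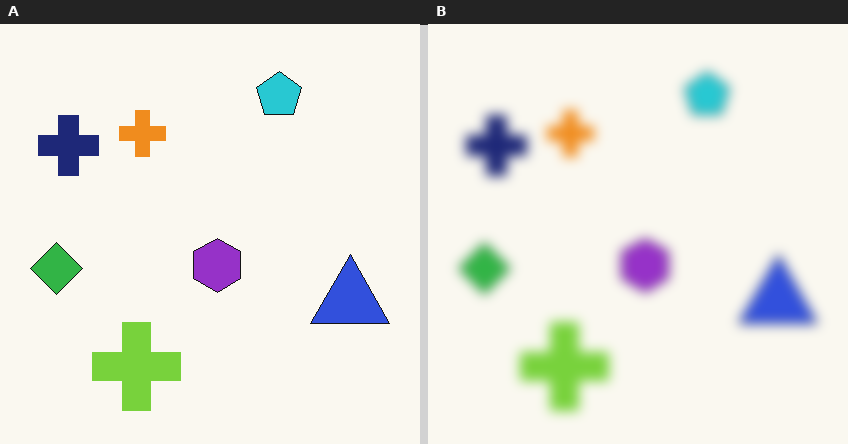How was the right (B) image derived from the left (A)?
The right (B) image is the left (A) heavily blurred.

Shape edges and outlines are uniformly softened across the whole image.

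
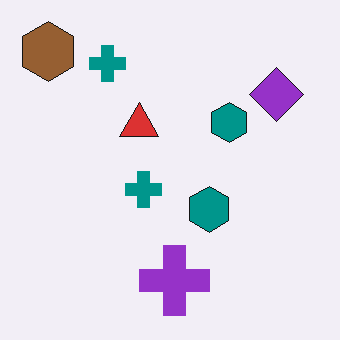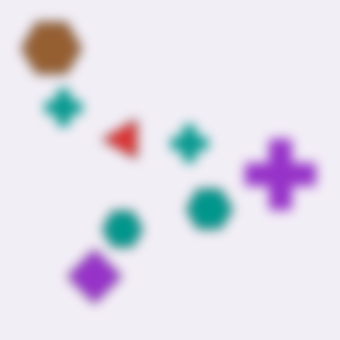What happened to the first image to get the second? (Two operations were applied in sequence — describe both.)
The transformation is: heavily blurred, then transposed (reflected across the top-left ↔ bottom-right diagonal).

Shape edges and outlines are uniformly softened across the whole image. Shapes have swapped their row and column positions — what was in the top-right is now in the bottom-left — a diagonal reflection.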